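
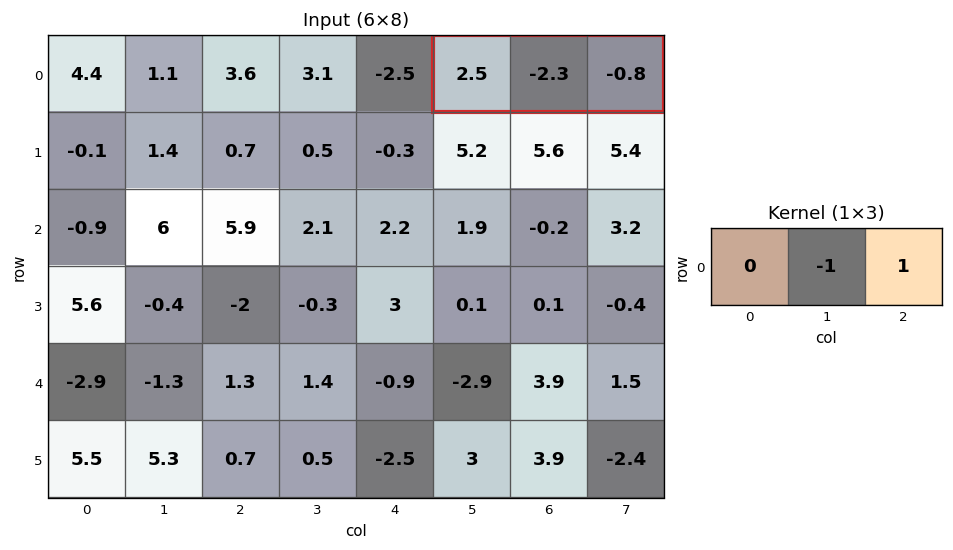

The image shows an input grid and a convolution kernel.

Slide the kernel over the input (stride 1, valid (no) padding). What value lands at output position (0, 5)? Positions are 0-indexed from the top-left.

1.5

The receptive field on the input at this output position is [2.5 -2.3 -0.8]. Elementwise product with the kernel and sum: -2.3·-1 + -0.8·1.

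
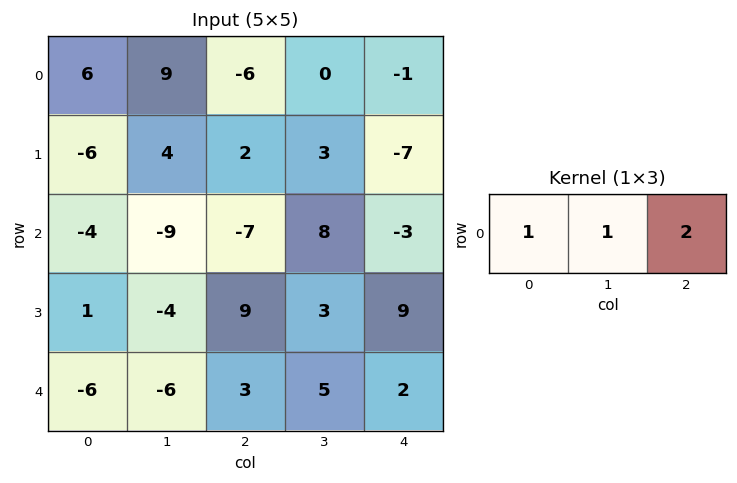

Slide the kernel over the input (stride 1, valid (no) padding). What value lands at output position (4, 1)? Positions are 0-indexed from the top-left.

7

The receptive field on the input at this output position is [-6 3 5]. Elementwise product with the kernel and sum: -6·1 + 3·1 + 5·2.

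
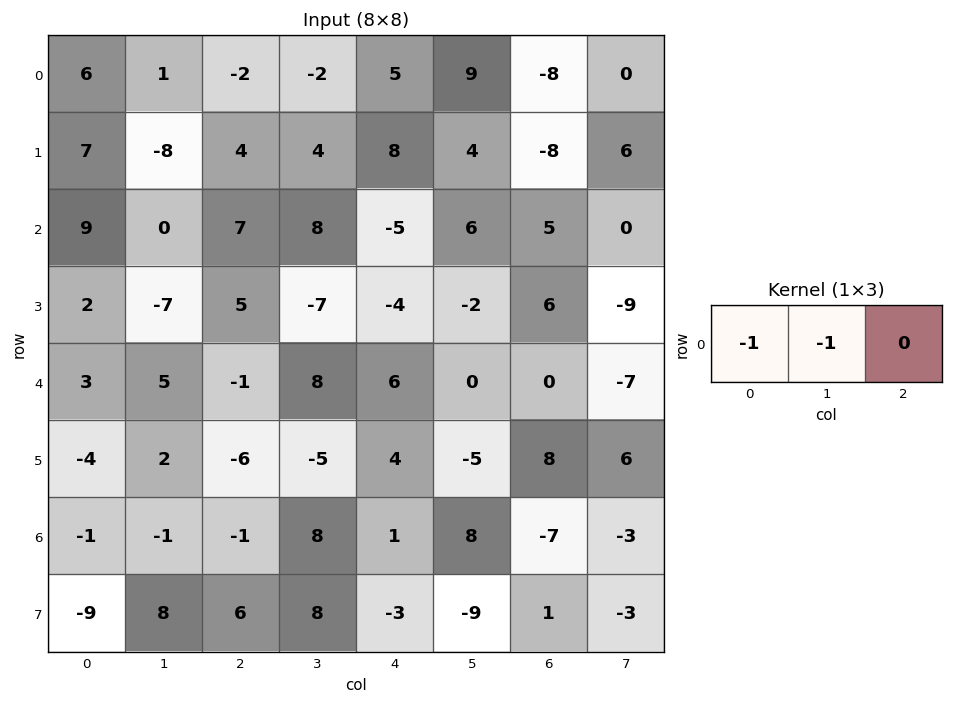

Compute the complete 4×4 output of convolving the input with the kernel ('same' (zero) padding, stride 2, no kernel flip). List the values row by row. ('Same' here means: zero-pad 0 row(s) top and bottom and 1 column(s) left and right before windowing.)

Output[0,0]: The receptive field on the zero-padded input at this output position is [0 6 1]. Elementwise product with the kernel and sum: 0·-1 + 6·-1.
Output[0,1]: The receptive field on the zero-padded input at this output position is [1 -2 -2]. Elementwise product with the kernel and sum: 1·-1 + -2·-1.

-6 1 -3 -1
-9 -7 -3 -11
-3 -4 -14 0
1 2 -9 -1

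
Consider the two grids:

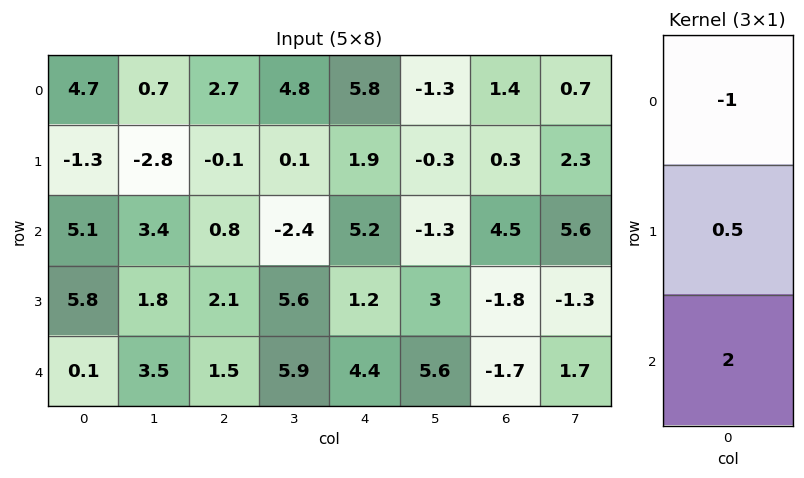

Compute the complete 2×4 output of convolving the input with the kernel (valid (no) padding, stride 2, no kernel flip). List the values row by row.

4.85 -1.15 5.55 7.75
-2 3.25 4.2 -8.8

Output[0,0]: The receptive field on the input at this output position is [4.7 / -1.3 / 5.1]. Elementwise product with the kernel and sum: 4.7·-1 + -1.3·0.5 + 5.1·2.
Output[0,1]: The receptive field on the input at this output position is [2.7 / -0.1 / 0.8]. Elementwise product with the kernel and sum: 2.7·-1 + -0.1·0.5 + 0.8·2.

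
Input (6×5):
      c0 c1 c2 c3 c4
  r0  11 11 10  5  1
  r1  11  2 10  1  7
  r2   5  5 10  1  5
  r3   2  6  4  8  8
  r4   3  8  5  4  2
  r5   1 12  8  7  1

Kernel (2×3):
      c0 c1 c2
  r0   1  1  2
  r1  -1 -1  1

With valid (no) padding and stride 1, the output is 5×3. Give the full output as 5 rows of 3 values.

39 20 13
33 0 19
26 15 17
10 17 21
16 8 -1

Output[0,0]: The receptive field on the input at this output position is [11 11 10 / 11 2 10]. Elementwise product with the kernel and sum: 11·1 + 11·1 + 10·2 + 11·-1 + 2·-1 + 10·1.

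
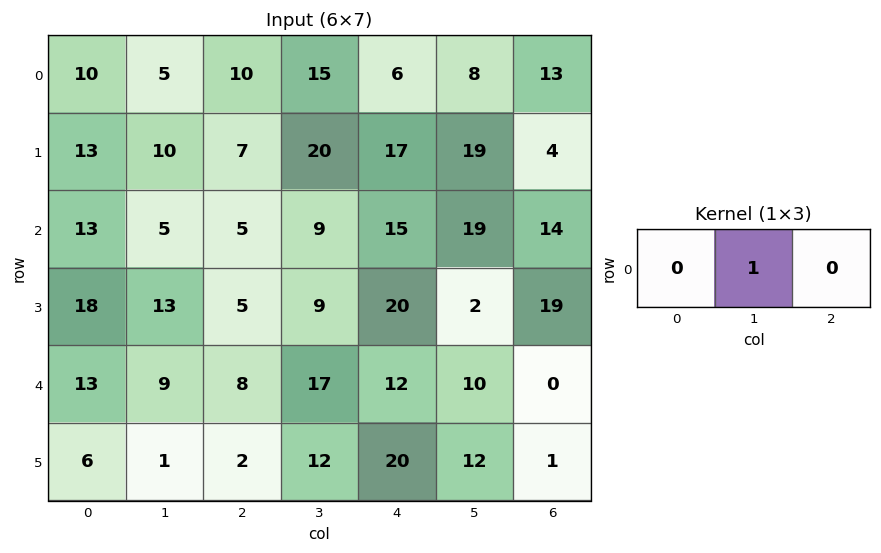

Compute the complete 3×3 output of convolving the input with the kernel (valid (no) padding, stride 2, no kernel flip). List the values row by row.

Output[0,0]: The receptive field on the input at this output position is [10 5 10]. Elementwise product with the kernel and sum: 5·1.
Output[0,1]: The receptive field on the input at this output position is [10 15 6]. Elementwise product with the kernel and sum: 15·1.

5 15 8
5 9 19
9 17 10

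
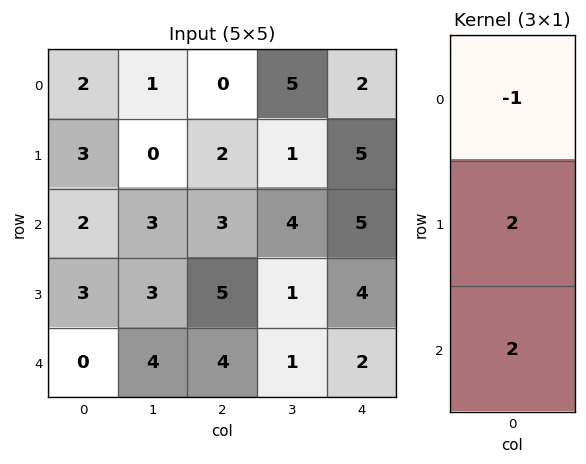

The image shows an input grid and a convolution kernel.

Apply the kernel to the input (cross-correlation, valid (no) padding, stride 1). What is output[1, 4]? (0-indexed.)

The receptive field on the input at this output position is [5 / 5 / 4]. Elementwise product with the kernel and sum: 5·-1 + 5·2 + 4·2.

13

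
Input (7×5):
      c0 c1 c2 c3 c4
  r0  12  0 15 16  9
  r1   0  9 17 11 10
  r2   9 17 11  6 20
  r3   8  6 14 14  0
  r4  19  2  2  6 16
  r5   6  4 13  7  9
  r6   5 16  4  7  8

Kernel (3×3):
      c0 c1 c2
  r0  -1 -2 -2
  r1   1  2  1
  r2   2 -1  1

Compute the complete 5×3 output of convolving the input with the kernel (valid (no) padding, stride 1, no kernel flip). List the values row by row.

Output[0,0]: The receptive field on the input at this output position is [12 0 15 / 0 9 17 / 9 17 11]. Elementwise product with the kernel and sum: 12·-1 + 0·-2 + 15·-2 + 0·1 + 9·2 + 17·1 + 9·2 + 17·-1 + 11·1.
Output[0,1]: The receptive field on the input at this output position is [0 15 16 / 9 17 11 / 17 11 6]. Elementwise product with the kernel and sum: 0·-1 + 15·-2 + 16·-2 + 9·1 + 17·2 + 11·1 + 17·2 + 11·-1 + 6·1.

5 21 20
26 -8 -2
7 5 -7
-2 -48 16
-2 54 -1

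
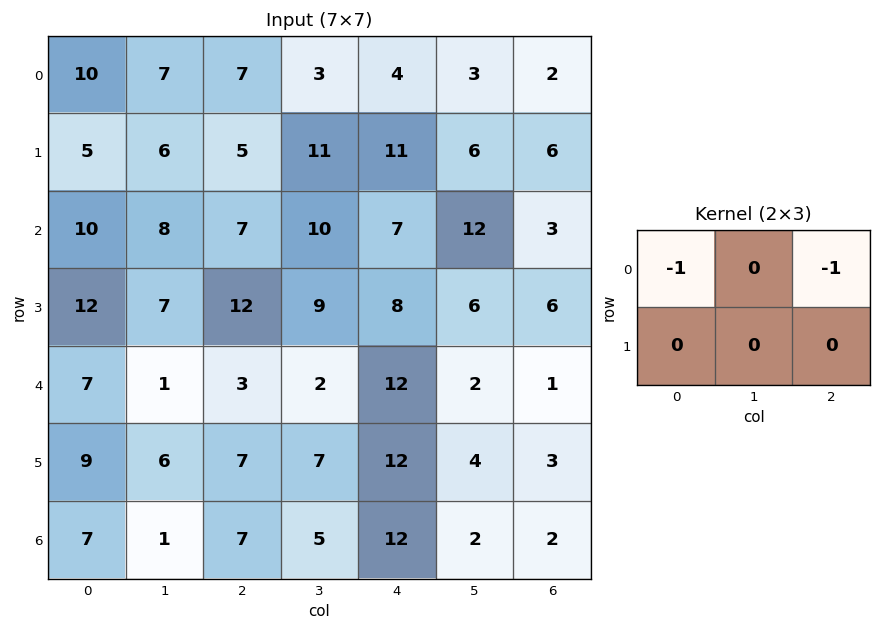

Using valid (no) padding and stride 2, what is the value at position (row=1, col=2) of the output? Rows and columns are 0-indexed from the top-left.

-10

The receptive field on the input at this output position is [7 12 3 / 8 6 6]. Elementwise product with the kernel and sum: 7·-1 + 3·-1.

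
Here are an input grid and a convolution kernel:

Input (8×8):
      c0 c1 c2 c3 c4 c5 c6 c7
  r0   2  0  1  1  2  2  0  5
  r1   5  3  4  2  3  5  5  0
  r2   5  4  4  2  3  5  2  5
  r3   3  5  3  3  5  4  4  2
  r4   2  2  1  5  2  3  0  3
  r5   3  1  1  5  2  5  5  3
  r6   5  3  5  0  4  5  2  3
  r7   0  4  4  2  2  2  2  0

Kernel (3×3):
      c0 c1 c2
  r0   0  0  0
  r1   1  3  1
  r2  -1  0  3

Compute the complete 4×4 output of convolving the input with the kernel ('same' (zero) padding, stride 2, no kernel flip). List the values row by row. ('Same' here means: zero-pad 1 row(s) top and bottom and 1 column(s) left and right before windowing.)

15 7 22 2
34 22 25 18
11 24 24 10
30 20 21 12

Output[0,0]: The receptive field on the zero-padded input at this output position is [0 0 0 / 0 2 0 / 0 5 3]. Elementwise product with the kernel and sum: 0·1 + 2·3 + 0·1 + 0·-1 + 3·3.
Output[0,1]: The receptive field on the zero-padded input at this output position is [0 0 0 / 0 1 1 / 3 4 2]. Elementwise product with the kernel and sum: 0·1 + 1·3 + 1·1 + 3·-1 + 2·3.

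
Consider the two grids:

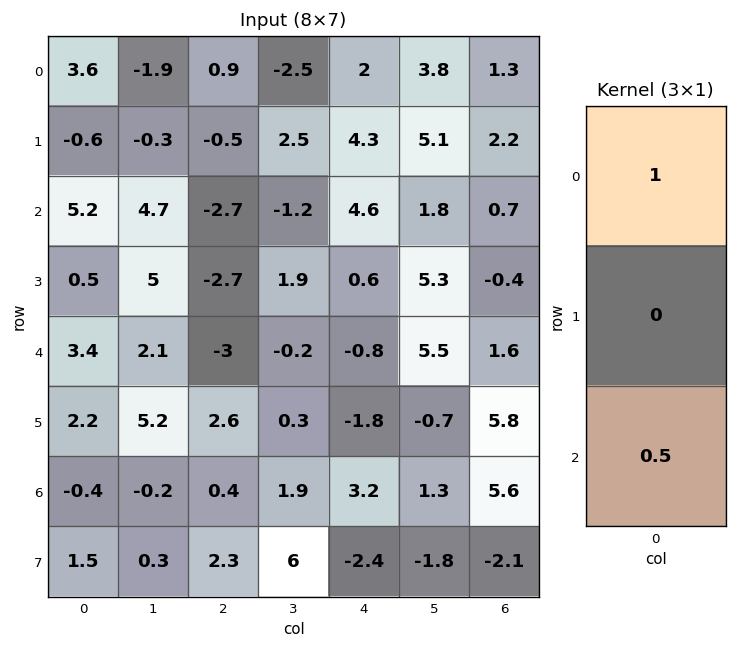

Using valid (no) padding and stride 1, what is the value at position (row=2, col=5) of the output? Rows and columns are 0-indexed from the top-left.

4.55

The receptive field on the input at this output position is [1.8 / 5.3 / 5.5]. Elementwise product with the kernel and sum: 1.8·1 + 5.5·0.5.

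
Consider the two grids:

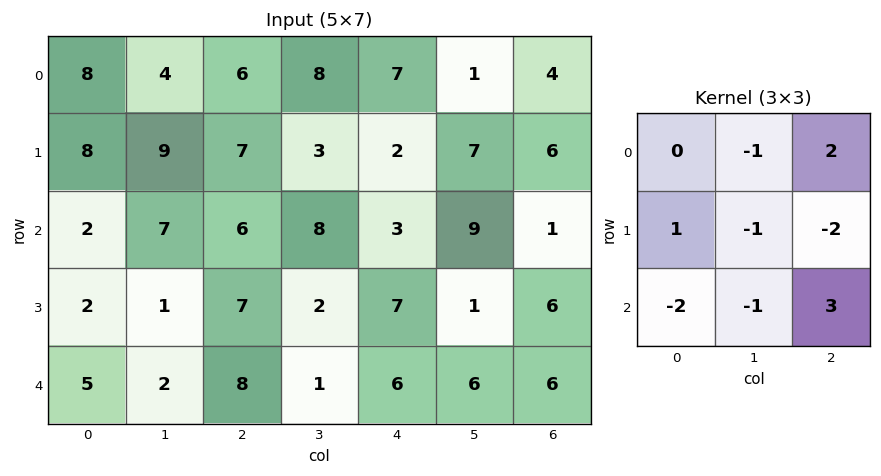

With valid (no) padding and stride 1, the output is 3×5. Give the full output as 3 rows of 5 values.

Output[0,0]: The receptive field on the input at this output position is [8 4 6 / 8 9 7 / 2 7 6]. Elementwise product with the kernel and sum: 4·-1 + 6·2 + 8·1 + 9·-1 + 7·-2 + 2·-2 + 7·-1 + 6·3.

0 10 -5 -10 -22
4 -19 -2 -9 0
4 -9 -10 18 -13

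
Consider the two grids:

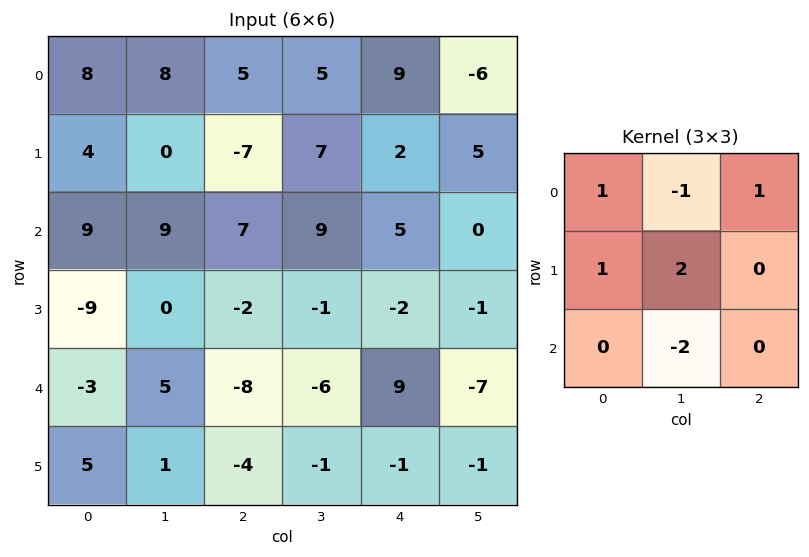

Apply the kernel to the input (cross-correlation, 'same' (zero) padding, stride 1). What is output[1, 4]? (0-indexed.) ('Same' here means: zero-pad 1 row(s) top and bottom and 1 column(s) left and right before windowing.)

-9

The receptive field on the zero-padded input at this output position is [5 9 -6 / 7 2 5 / 9 5 0]. Elementwise product with the kernel and sum: 5·1 + 9·-1 + -6·1 + 7·1 + 2·2 + 5·-2.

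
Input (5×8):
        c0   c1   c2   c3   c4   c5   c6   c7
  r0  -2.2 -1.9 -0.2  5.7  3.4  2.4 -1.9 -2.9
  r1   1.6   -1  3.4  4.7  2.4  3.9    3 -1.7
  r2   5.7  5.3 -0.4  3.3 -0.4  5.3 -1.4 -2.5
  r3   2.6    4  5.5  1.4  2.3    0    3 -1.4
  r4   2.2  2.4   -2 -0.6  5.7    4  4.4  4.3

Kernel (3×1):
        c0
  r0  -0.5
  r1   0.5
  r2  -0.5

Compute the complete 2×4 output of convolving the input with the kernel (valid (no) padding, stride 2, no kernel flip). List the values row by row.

-0.95 2 -0.3 3.15
-2.65 3.95 -1.5 0

Output[0,0]: The receptive field on the input at this output position is [-2.2 / 1.6 / 5.7]. Elementwise product with the kernel and sum: -2.2·-0.5 + 1.6·0.5 + 5.7·-0.5.
Output[0,1]: The receptive field on the input at this output position is [-0.2 / 3.4 / -0.4]. Elementwise product with the kernel and sum: -0.2·-0.5 + 3.4·0.5 + -0.4·-0.5.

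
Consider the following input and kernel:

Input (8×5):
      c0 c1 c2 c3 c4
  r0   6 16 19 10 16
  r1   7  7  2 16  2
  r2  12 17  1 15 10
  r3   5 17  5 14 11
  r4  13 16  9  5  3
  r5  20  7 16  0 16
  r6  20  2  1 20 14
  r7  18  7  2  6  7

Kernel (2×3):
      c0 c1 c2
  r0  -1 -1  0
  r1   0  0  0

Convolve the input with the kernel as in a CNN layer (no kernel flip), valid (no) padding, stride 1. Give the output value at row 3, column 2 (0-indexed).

-19

The receptive field on the input at this output position is [5 14 11 / 9 5 3]. Elementwise product with the kernel and sum: 5·-1 + 14·-1.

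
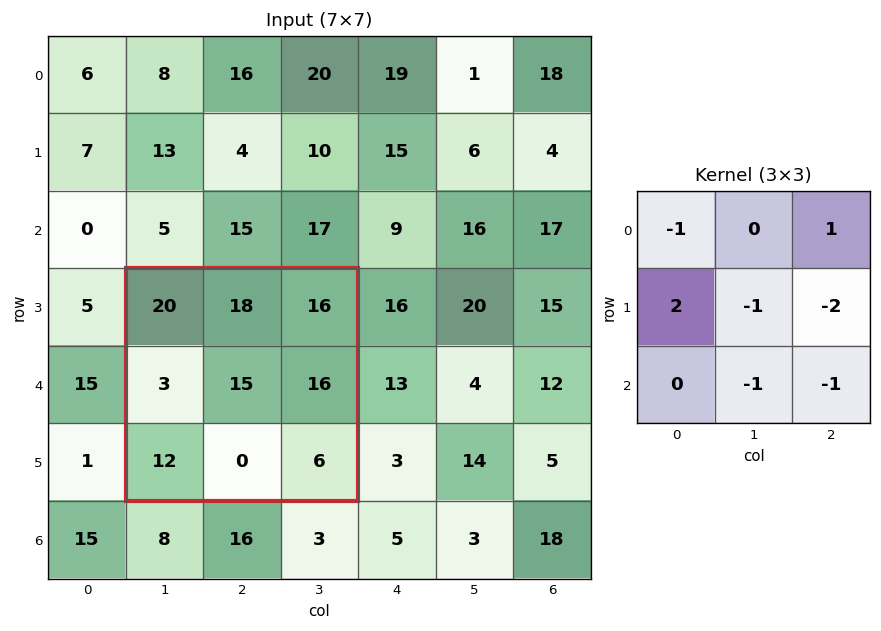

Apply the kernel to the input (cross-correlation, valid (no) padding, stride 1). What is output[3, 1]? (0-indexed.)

-51

The receptive field on the input at this output position is [20 18 16 / 3 15 16 / 12 0 6]. Elementwise product with the kernel and sum: 20·-1 + 16·1 + 3·2 + 15·-1 + 16·-2 + 0·-1 + 6·-1.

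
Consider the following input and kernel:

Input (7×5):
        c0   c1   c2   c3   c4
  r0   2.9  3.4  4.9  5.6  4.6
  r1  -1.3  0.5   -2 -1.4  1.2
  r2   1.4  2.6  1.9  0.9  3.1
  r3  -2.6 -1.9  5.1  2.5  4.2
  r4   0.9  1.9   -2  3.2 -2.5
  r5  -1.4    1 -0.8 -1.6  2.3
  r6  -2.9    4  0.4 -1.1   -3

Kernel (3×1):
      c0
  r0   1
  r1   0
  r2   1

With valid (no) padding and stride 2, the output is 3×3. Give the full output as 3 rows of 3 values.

4.3 6.8 7.7
2.3 -0.1 0.6
-2 -1.6 -5.5

Output[0,0]: The receptive field on the input at this output position is [2.9 / -1.3 / 1.4]. Elementwise product with the kernel and sum: 2.9·1 + 1.4·1.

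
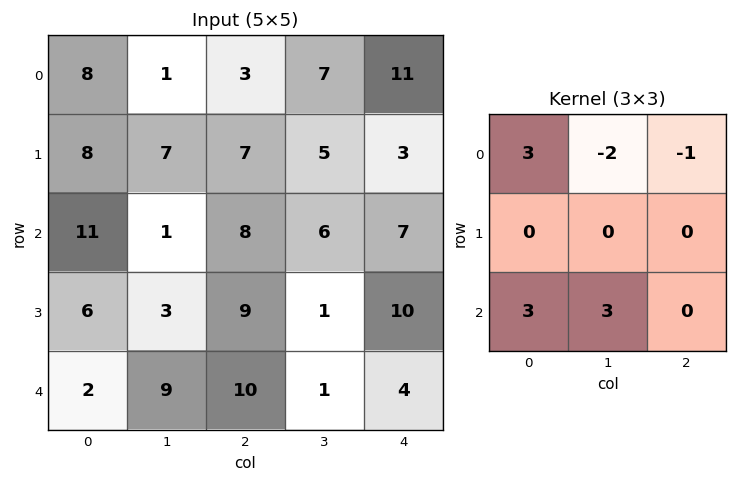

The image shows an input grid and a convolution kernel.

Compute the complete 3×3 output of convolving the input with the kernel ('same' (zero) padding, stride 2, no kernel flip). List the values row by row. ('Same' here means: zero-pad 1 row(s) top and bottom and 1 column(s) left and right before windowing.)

24 42 24
-5 38 42
-15 -10 -17

Output[0,0]: The receptive field on the zero-padded input at this output position is [0 0 0 / 0 8 1 / 0 8 7]. Elementwise product with the kernel and sum: 0·3 + 0·-2 + 0·-1 + 0·3 + 8·3.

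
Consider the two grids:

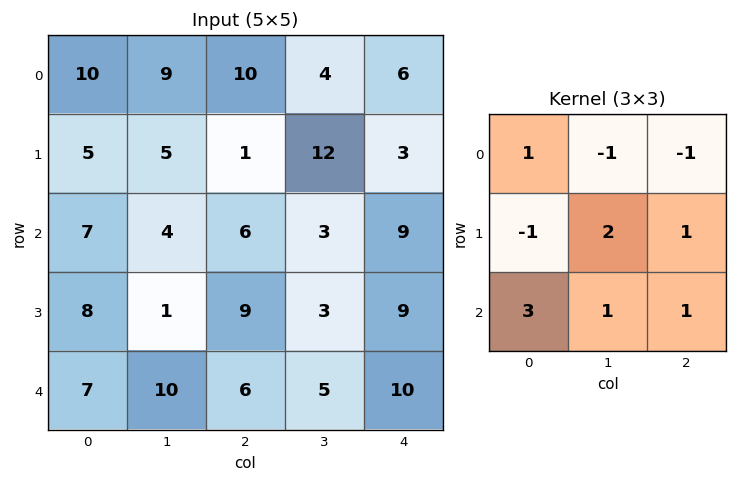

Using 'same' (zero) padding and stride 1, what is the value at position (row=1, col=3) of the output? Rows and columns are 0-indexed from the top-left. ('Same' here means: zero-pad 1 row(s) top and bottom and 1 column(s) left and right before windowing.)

The receptive field on the zero-padded input at this output position is [10 4 6 / 1 12 3 / 6 3 9]. Elementwise product with the kernel and sum: 10·1 + 4·-1 + 6·-1 + 1·-1 + 12·2 + 3·1 + 6·3 + 3·1 + 9·1.

56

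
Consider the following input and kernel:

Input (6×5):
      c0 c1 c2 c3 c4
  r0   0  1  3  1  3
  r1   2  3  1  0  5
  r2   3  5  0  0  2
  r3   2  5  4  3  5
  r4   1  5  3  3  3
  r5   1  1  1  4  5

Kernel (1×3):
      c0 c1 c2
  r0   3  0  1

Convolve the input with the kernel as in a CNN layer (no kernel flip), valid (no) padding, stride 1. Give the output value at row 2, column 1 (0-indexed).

The receptive field on the input at this output position is [5 0 0]. Elementwise product with the kernel and sum: 5·3 + 0·1.

15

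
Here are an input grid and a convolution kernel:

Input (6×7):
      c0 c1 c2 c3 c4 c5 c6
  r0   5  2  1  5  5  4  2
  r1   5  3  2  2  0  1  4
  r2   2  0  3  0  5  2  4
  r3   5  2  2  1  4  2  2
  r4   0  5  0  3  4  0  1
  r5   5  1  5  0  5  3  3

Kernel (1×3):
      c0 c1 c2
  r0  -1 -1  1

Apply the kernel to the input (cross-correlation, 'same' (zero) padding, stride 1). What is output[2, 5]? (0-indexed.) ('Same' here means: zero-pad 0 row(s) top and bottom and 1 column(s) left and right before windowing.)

-3

The receptive field on the zero-padded input at this output position is [5 2 4]. Elementwise product with the kernel and sum: 5·-1 + 2·-1 + 4·1.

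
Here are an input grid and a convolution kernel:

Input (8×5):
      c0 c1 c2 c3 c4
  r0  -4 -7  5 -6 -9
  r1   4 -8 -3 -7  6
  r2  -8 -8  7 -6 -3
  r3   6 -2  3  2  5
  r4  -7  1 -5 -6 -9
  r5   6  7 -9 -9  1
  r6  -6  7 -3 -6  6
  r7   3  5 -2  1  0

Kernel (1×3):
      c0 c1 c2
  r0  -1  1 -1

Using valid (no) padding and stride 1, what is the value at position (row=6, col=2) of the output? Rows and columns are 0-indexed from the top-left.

The receptive field on the input at this output position is [-3 -6 6]. Elementwise product with the kernel and sum: -3·-1 + -6·1 + 6·-1.

-9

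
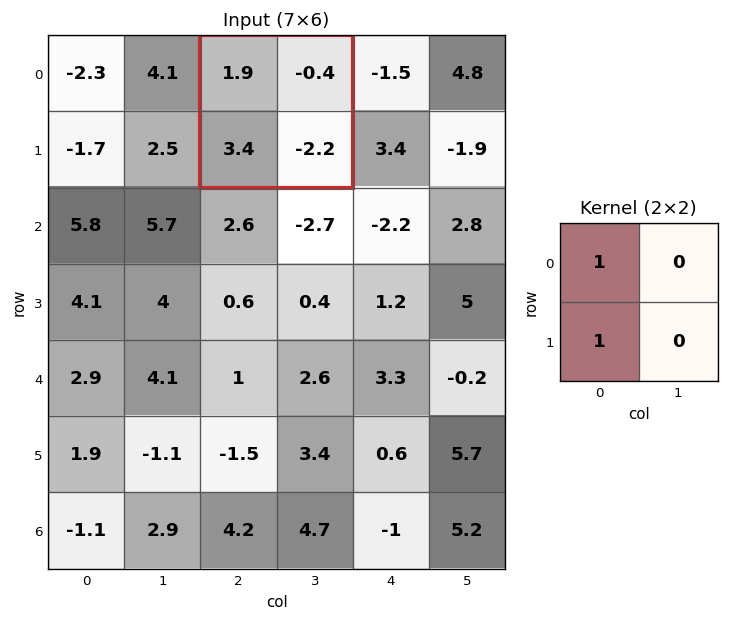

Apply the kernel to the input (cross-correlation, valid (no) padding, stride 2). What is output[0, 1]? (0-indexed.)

The receptive field on the input at this output position is [1.9 -0.4 / 3.4 -2.2]. Elementwise product with the kernel and sum: 1.9·1 + 3.4·1.

5.3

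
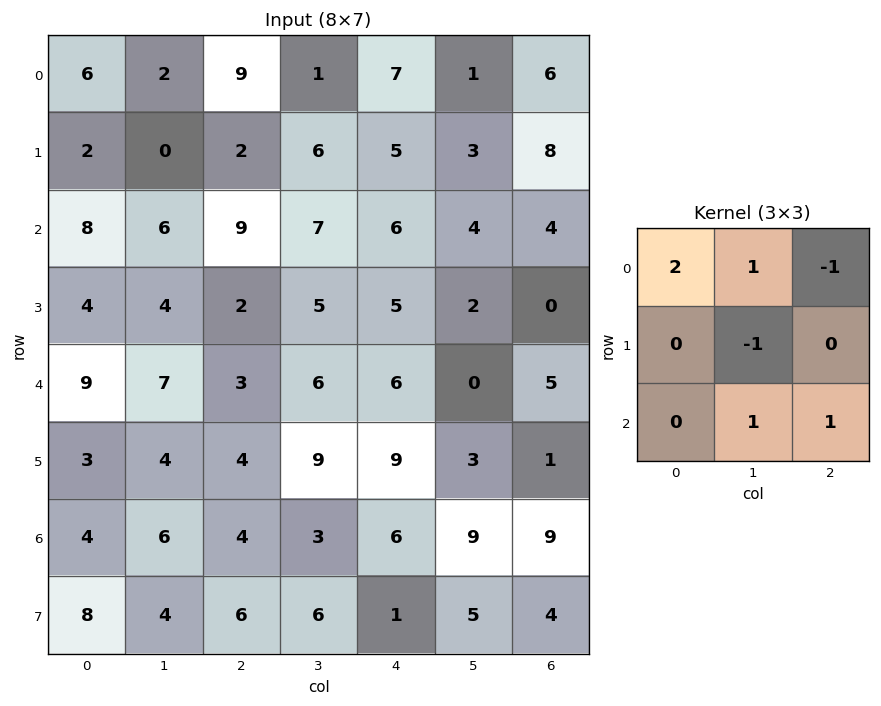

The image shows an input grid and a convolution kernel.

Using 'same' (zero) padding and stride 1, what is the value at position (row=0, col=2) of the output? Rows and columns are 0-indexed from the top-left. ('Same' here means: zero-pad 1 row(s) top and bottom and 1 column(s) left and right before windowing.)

The receptive field on the zero-padded input at this output position is [0 0 0 / 2 9 1 / 0 2 6]. Elementwise product with the kernel and sum: 0·2 + 0·1 + 0·-1 + 9·-1 + 2·1 + 6·1.

-1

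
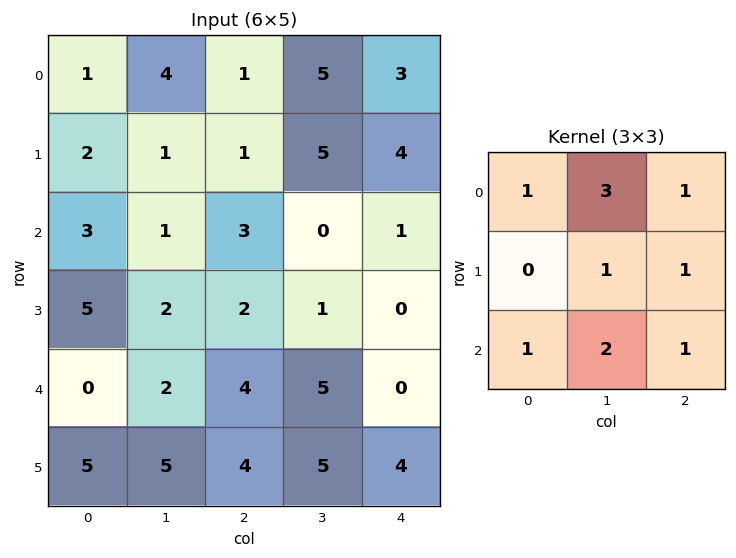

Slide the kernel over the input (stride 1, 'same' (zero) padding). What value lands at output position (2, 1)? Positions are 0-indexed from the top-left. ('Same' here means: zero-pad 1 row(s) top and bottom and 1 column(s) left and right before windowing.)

21

The receptive field on the zero-padded input at this output position is [2 1 1 / 3 1 3 / 5 2 2]. Elementwise product with the kernel and sum: 2·1 + 1·3 + 1·1 + 1·1 + 3·1 + 5·1 + 2·2 + 2·1.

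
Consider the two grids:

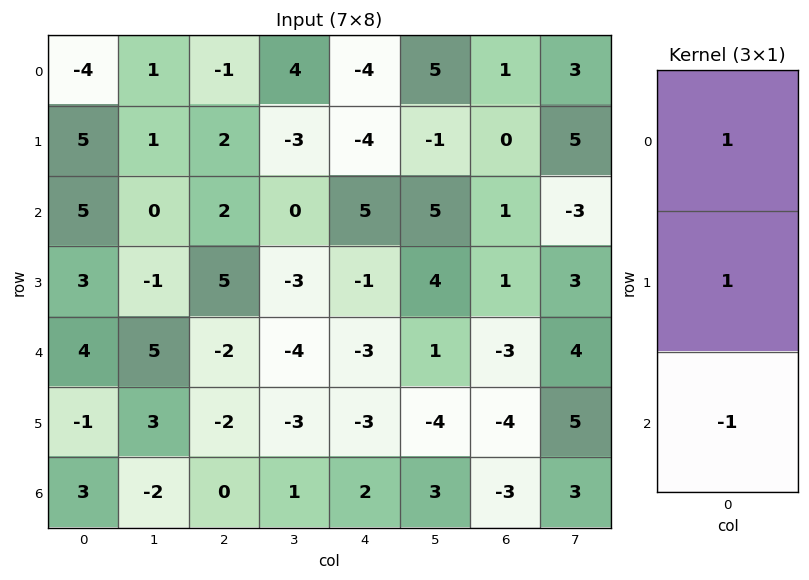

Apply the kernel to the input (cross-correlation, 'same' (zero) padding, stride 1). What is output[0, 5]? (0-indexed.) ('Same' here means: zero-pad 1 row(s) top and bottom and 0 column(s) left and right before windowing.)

6

The receptive field on the zero-padded input at this output position is [0 / 5 / -1]. Elementwise product with the kernel and sum: 0·1 + 5·1 + -1·-1.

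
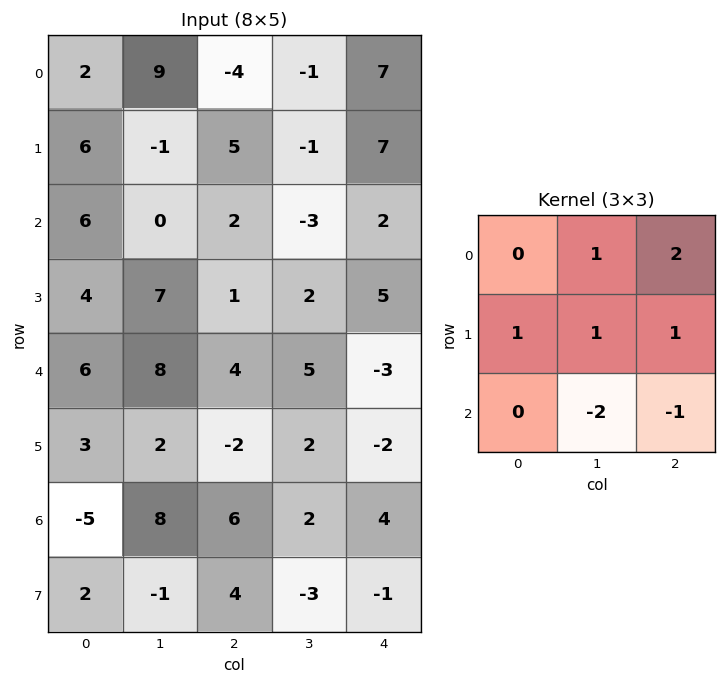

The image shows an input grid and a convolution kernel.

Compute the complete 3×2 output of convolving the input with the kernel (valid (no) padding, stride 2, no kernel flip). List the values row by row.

Output[0,0]: The receptive field on the input at this output position is [2 9 -4 / 6 -1 5 / 6 0 2]. Elementwise product with the kernel and sum: 9·1 + -4·2 + 6·1 + -1·1 + 5·1 + 0·-2 + 2·-1.
Output[0,1]: The receptive field on the input at this output position is [-4 -1 7 / 5 -1 7 / 2 -3 2]. Elementwise product with the kernel and sum: -1·1 + 7·2 + 5·1 + -1·1 + 7·1 + -3·-2 + 2·-1.

9 28
-4 2
-3 -11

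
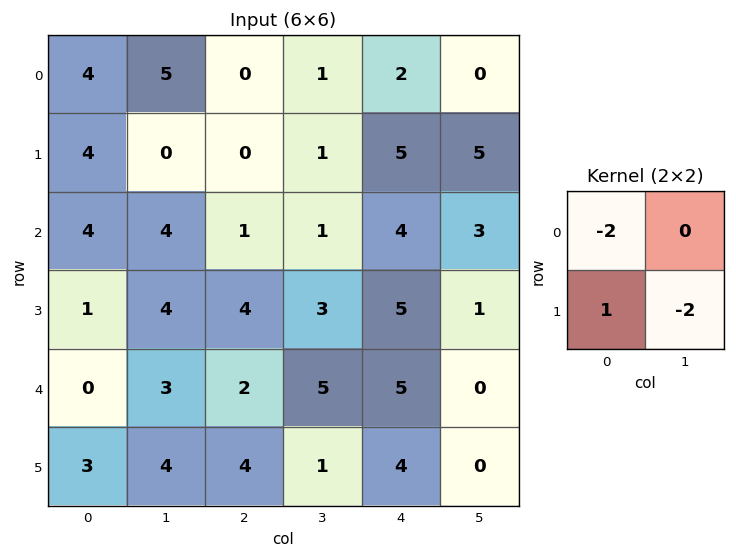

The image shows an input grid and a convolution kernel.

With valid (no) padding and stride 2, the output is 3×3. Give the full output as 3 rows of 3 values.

Output[0,0]: The receptive field on the input at this output position is [4 5 / 4 0]. Elementwise product with the kernel and sum: 4·-2 + 4·1 + 0·-2.
Output[0,1]: The receptive field on the input at this output position is [0 1 / 0 1]. Elementwise product with the kernel and sum: 0·-2 + 0·1 + 1·-2.

-4 -2 -9
-15 -4 -5
-5 -2 -6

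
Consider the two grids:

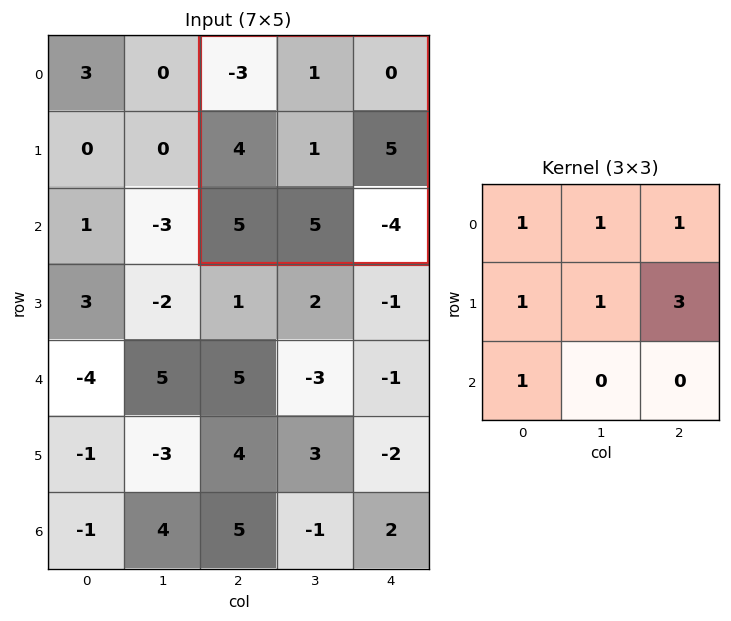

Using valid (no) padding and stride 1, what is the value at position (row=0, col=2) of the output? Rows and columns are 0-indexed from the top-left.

23

The receptive field on the input at this output position is [-3 1 0 / 4 1 5 / 5 5 -4]. Elementwise product with the kernel and sum: -3·1 + 1·1 + 0·1 + 4·1 + 1·1 + 5·3 + 5·1.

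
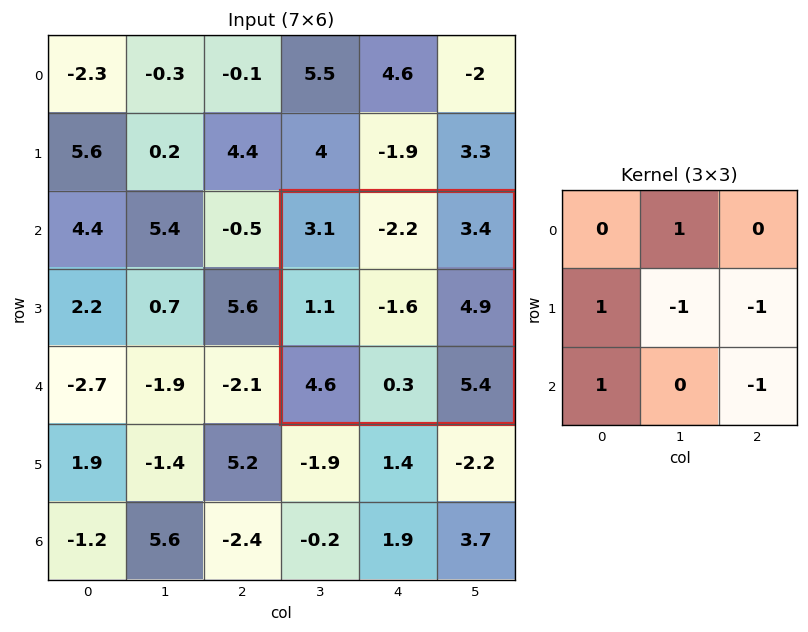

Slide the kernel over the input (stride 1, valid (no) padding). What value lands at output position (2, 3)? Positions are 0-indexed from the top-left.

-5.2

The receptive field on the input at this output position is [3.1 -2.2 3.4 / 1.1 -1.6 4.9 / 4.6 0.3 5.4]. Elementwise product with the kernel and sum: -2.2·1 + 1.1·1 + -1.6·-1 + 4.9·-1 + 4.6·1 + 5.4·-1.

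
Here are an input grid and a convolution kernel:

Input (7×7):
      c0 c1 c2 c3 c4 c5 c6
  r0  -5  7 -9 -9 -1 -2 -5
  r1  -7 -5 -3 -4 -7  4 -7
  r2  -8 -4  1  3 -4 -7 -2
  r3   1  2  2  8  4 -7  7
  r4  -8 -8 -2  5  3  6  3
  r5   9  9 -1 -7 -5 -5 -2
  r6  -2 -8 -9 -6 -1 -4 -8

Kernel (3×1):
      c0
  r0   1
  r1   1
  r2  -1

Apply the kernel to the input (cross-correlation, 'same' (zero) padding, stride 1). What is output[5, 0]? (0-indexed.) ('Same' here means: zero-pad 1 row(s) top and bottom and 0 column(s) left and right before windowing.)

The receptive field on the zero-padded input at this output position is [-8 / 9 / -2]. Elementwise product with the kernel and sum: -8·1 + 9·1 + -2·-1.

3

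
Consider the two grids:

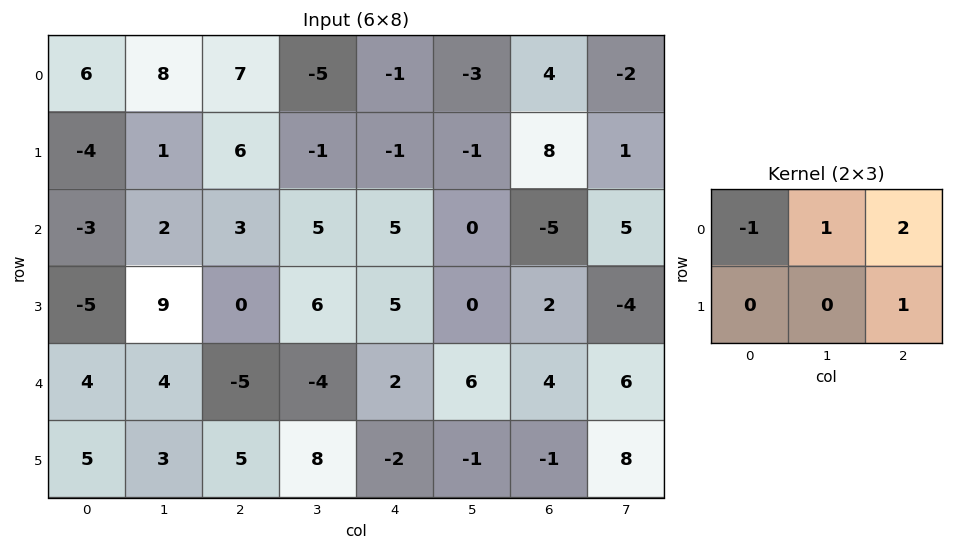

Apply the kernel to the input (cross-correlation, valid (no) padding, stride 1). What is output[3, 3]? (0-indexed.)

5

The receptive field on the input at this output position is [6 5 0 / -4 2 6]. Elementwise product with the kernel and sum: 6·-1 + 5·1 + 0·2 + 6·1.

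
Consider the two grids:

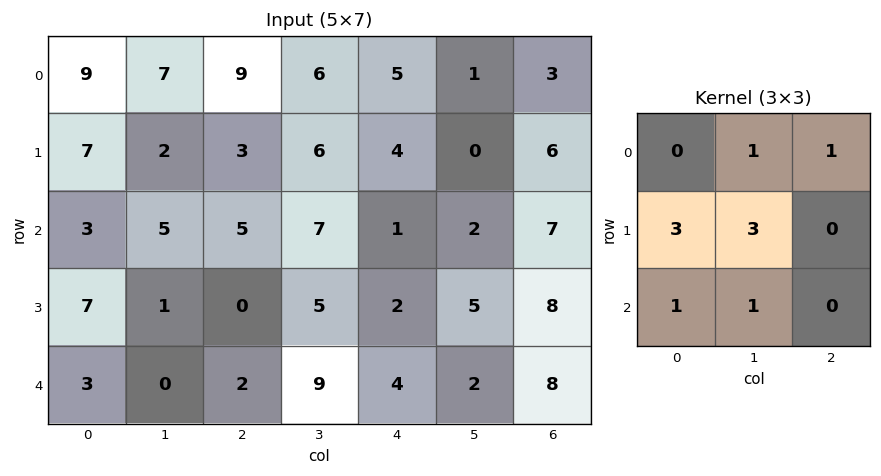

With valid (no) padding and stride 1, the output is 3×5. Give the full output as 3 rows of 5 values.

Output[0,0]: The receptive field on the input at this output position is [9 7 9 / 7 2 3 / 3 5 5]. Elementwise product with the kernel and sum: 7·1 + 9·1 + 7·3 + 2·3 + 3·1 + 5·1.
Output[0,1]: The receptive field on the input at this output position is [7 9 6 / 2 3 6 / 5 5 7]. Elementwise product with the kernel and sum: 9·1 + 6·1 + 2·3 + 3·3 + 5·1 + 5·1.

51 40 50 44 19
37 40 51 35 22
37 17 34 37 36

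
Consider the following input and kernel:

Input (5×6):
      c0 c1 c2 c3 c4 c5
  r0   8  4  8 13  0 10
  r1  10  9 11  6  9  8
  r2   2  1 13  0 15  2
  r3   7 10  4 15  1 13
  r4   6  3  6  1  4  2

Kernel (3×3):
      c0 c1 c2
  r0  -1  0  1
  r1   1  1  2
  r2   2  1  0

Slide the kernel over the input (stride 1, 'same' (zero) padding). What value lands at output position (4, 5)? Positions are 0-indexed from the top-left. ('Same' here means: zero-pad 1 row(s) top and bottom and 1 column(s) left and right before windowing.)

The receptive field on the zero-padded input at this output position is [1 13 0 / 4 2 0 / 0 0 0]. Elementwise product with the kernel and sum: 1·-1 + 0·1 + 4·1 + 2·1 + 0·2 + 0·2 + 0·1.

5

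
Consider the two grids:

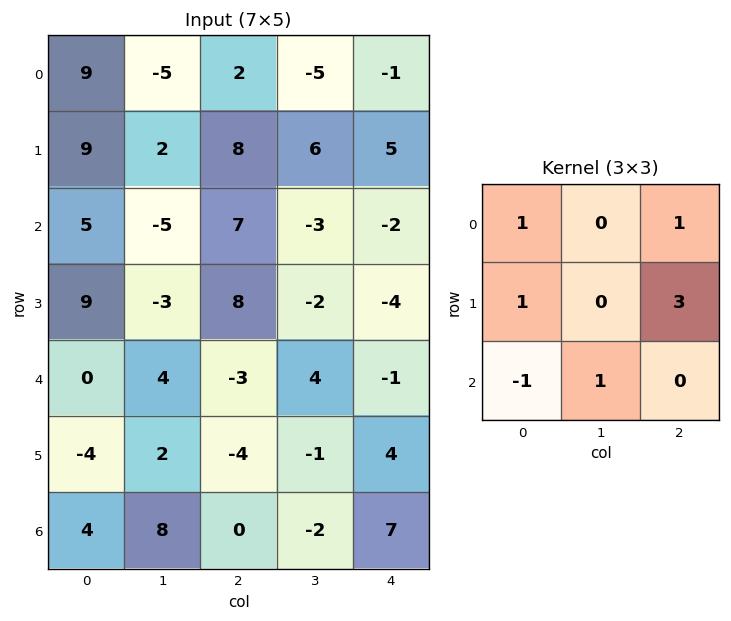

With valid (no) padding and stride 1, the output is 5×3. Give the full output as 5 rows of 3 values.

Output[0,0]: The receptive field on the input at this output position is [9 -5 2 / 9 2 8 / 5 -5 7]. Elementwise product with the kernel and sum: 9·1 + 2·1 + 9·1 + 8·3 + 5·-1 + -5·1.
Output[0,1]: The receptive field on the input at this output position is [-5 2 -5 / 2 8 6 / -5 7 -3]. Elementwise product with the kernel and sum: -5·1 + -5·1 + 2·1 + 6·3 + -5·-1 + 7·1.

34 22 14
31 5 4
49 -24 8
14 5 1
-15 -1 2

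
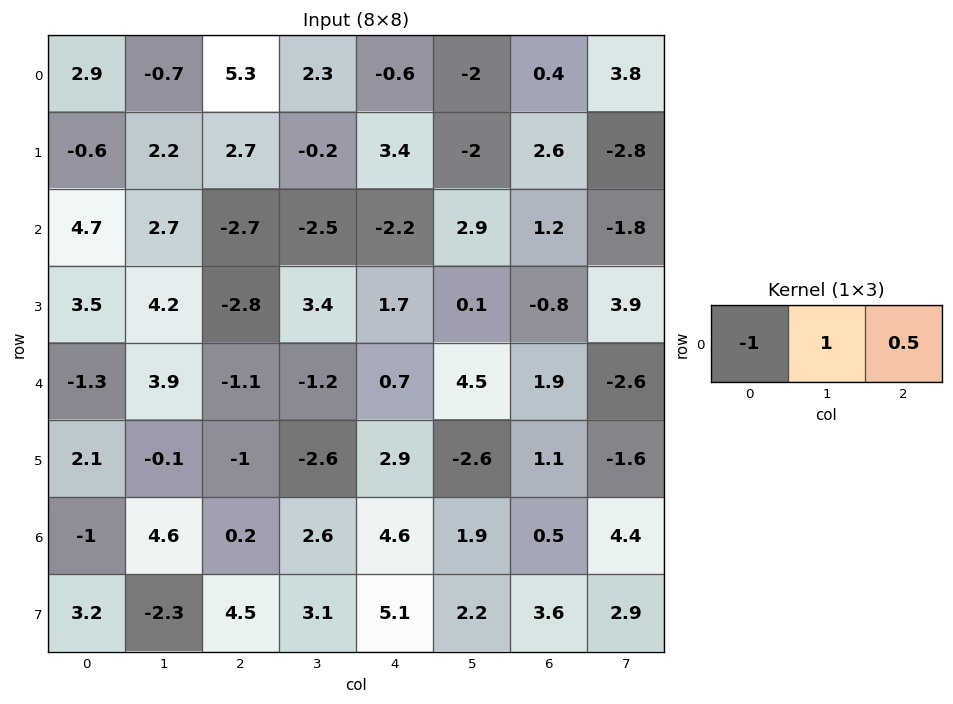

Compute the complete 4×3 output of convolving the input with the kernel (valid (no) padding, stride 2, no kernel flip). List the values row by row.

Output[0,0]: The receptive field on the input at this output position is [2.9 -0.7 5.3]. Elementwise product with the kernel and sum: 2.9·-1 + -0.7·1 + 5.3·0.5.
Output[0,1]: The receptive field on the input at this output position is [5.3 2.3 -0.6]. Elementwise product with the kernel and sum: 5.3·-1 + 2.3·1 + -0.6·0.5.

-0.95 -3.3 -1.2
-3.35 -0.9 5.7
4.65 0.25 4.75
5.7 4.7 -2.45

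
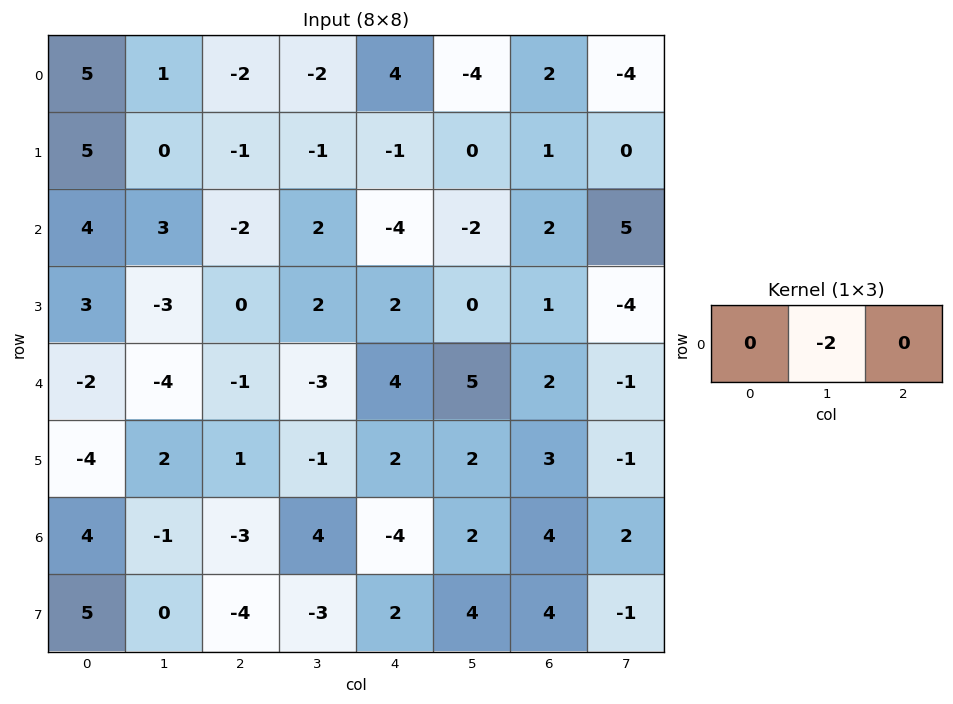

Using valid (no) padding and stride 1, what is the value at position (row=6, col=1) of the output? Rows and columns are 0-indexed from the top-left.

6

The receptive field on the input at this output position is [-1 -3 4]. Elementwise product with the kernel and sum: -3·-2.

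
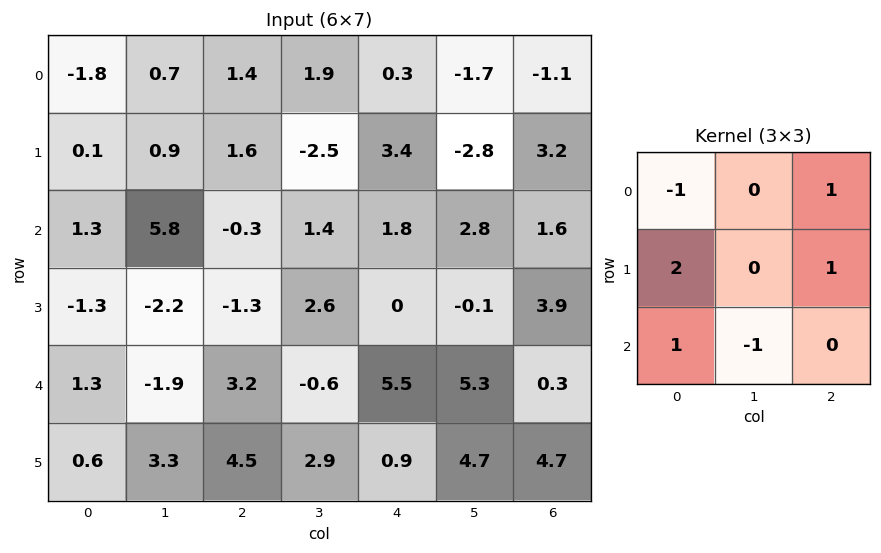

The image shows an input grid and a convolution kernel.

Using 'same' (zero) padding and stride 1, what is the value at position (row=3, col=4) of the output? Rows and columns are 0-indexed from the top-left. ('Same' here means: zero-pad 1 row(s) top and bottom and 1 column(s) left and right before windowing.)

The receptive field on the zero-padded input at this output position is [1.4 1.8 2.8 / 2.6 0 -0.1 / -0.6 5.5 5.3]. Elementwise product with the kernel and sum: 1.4·-1 + 2.8·1 + 2.6·2 + -0.1·1 + -0.6·1 + 5.5·-1.

0.4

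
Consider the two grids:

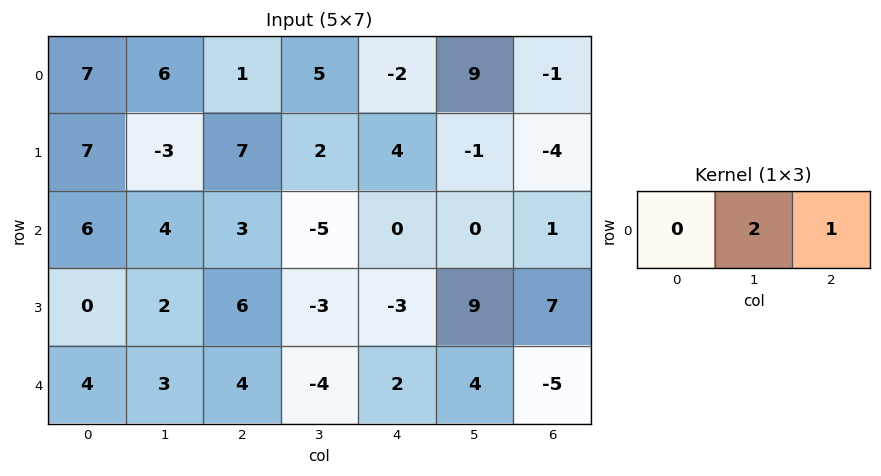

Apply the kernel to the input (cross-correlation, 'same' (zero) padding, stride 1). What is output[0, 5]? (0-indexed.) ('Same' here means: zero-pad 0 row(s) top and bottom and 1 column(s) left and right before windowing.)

The receptive field on the zero-padded input at this output position is [-2 9 -1]. Elementwise product with the kernel and sum: 9·2 + -1·1.

17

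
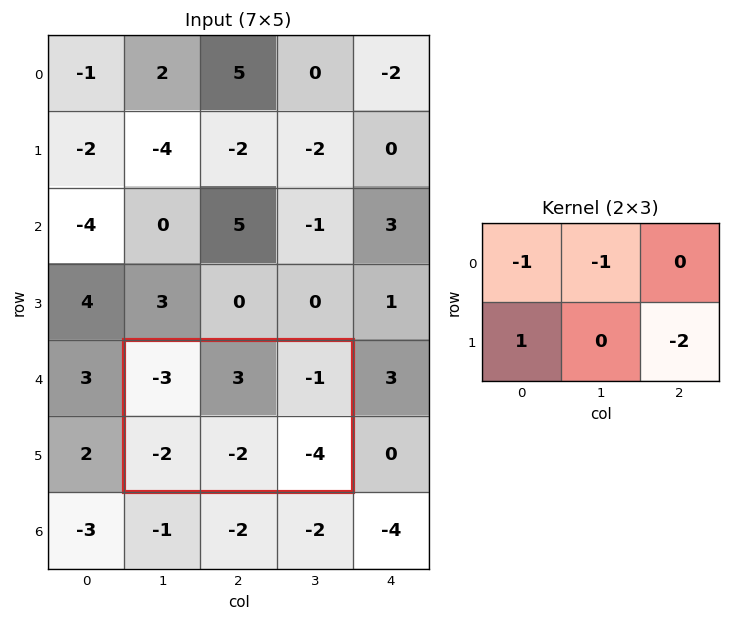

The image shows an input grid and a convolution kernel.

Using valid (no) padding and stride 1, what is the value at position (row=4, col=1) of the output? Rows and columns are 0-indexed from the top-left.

The receptive field on the input at this output position is [-3 3 -1 / -2 -2 -4]. Elementwise product with the kernel and sum: -3·-1 + 3·-1 + -2·1 + -4·-2.

6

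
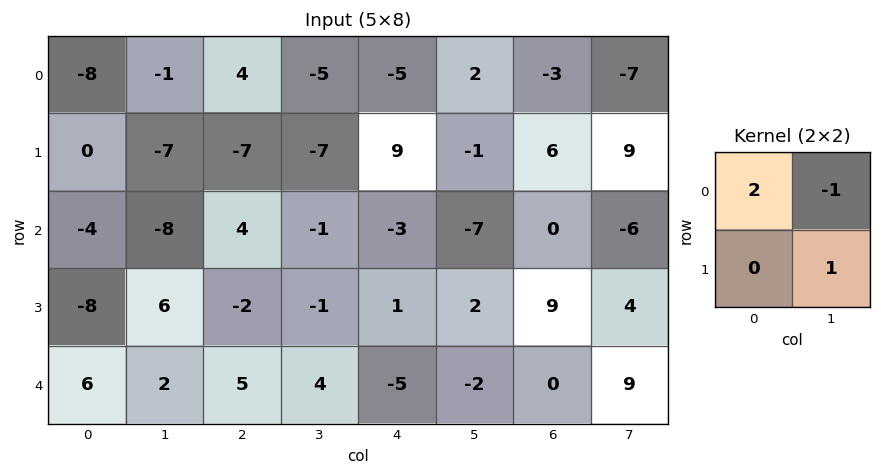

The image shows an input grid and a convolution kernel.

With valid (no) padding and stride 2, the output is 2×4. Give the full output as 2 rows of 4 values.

-22 6 -13 10
6 8 3 10

Output[0,0]: The receptive field on the input at this output position is [-8 -1 / 0 -7]. Elementwise product with the kernel and sum: -8·2 + -1·-1 + -7·1.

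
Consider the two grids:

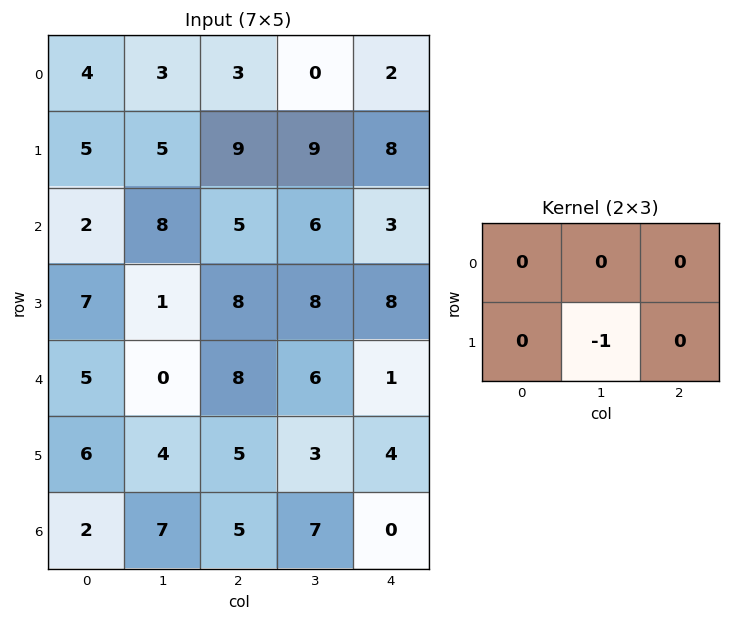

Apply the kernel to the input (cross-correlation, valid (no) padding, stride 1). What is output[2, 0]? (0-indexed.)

-1

The receptive field on the input at this output position is [2 8 5 / 7 1 8]. Elementwise product with the kernel and sum: 1·-1.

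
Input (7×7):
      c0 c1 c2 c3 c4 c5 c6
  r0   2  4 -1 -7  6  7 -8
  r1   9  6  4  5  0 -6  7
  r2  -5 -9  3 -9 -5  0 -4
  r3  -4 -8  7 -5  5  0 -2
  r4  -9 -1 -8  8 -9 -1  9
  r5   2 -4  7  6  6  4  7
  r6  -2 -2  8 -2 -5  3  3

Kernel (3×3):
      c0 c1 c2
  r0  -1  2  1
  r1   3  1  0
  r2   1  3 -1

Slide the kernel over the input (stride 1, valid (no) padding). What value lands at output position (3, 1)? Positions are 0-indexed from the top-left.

17

The receptive field on the input at this output position is [-8 7 -5 / -1 -8 8 / -4 7 6]. Elementwise product with the kernel and sum: -8·-1 + 7·2 + -5·1 + -1·3 + -8·1 + -4·1 + 7·3 + 6·-1.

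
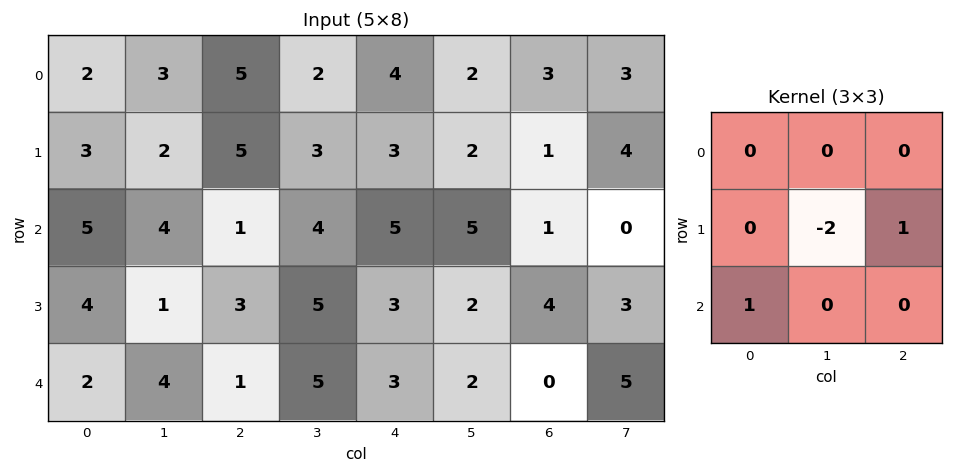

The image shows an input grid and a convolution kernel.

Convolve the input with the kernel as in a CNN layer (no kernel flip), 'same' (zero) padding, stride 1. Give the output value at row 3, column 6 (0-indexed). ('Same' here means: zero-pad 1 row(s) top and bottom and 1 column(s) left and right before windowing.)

The receptive field on the zero-padded input at this output position is [5 1 0 / 2 4 3 / 2 0 5]. Elementwise product with the kernel and sum: 4·-2 + 3·1 + 2·1.

-3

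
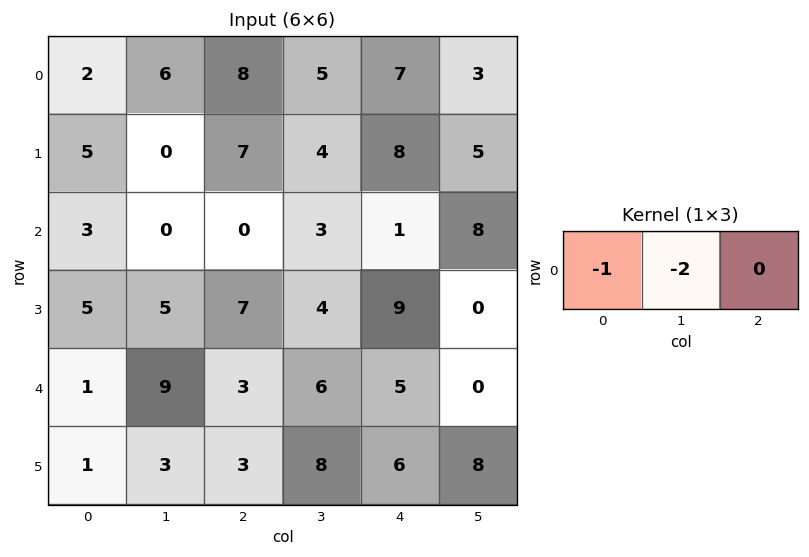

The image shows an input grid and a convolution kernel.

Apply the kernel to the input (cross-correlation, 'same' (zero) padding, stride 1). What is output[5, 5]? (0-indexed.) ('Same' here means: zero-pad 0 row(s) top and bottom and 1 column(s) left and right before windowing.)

-22

The receptive field on the zero-padded input at this output position is [6 8 0]. Elementwise product with the kernel and sum: 6·-1 + 8·-2.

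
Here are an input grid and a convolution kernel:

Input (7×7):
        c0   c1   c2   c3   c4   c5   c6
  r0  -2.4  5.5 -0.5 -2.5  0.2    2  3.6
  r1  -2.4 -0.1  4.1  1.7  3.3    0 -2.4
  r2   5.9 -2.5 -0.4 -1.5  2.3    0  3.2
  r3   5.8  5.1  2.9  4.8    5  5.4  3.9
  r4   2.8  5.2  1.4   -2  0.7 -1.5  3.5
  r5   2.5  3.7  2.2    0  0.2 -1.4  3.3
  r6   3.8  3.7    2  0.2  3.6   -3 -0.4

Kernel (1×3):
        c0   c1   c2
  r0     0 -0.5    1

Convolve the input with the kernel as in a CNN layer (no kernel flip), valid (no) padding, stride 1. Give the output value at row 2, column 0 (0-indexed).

0.85

The receptive field on the input at this output position is [5.9 -2.5 -0.4]. Elementwise product with the kernel and sum: -2.5·-0.5 + -0.4·1.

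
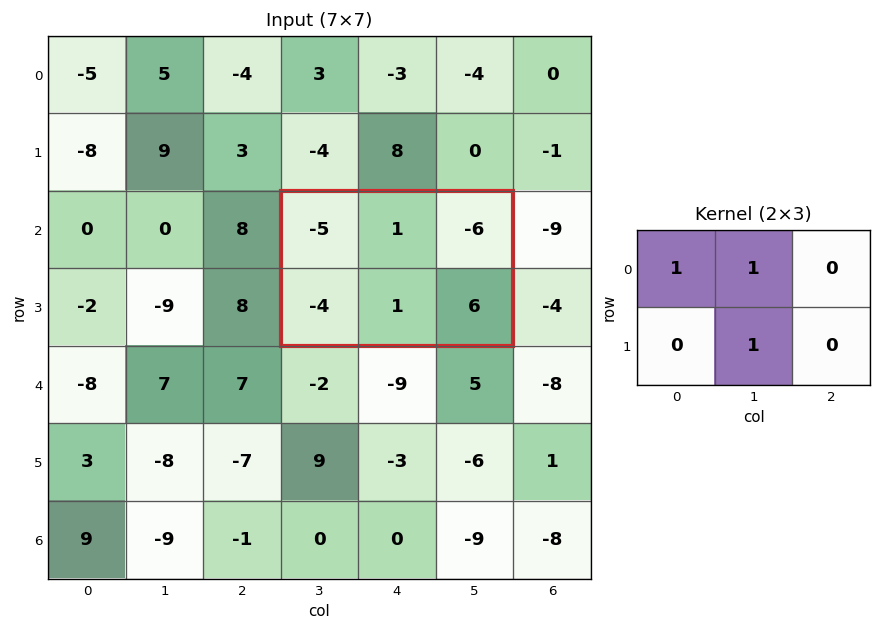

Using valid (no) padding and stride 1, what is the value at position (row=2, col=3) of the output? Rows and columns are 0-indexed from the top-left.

-3

The receptive field on the input at this output position is [-5 1 -6 / -4 1 6]. Elementwise product with the kernel and sum: -5·1 + 1·1 + 1·1.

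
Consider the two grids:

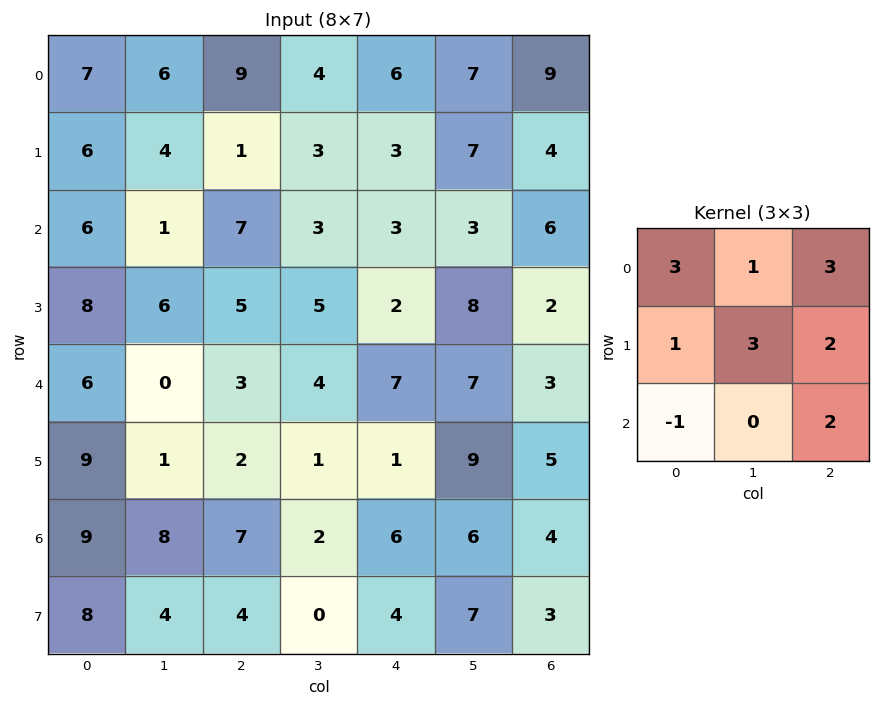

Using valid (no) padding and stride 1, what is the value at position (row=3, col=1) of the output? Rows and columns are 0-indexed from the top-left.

The receptive field on the input at this output position is [6 5 5 / 0 3 4 / 1 2 1]. Elementwise product with the kernel and sum: 6·3 + 5·1 + 5·3 + 0·1 + 3·3 + 4·2 + 1·-1 + 1·2.

56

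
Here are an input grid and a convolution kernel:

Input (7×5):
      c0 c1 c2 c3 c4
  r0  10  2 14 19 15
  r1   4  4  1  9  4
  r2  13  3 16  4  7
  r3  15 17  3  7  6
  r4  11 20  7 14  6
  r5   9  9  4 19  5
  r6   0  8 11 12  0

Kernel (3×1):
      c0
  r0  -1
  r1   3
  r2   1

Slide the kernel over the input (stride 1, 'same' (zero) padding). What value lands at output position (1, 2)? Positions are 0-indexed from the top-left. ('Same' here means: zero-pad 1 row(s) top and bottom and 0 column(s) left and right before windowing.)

The receptive field on the zero-padded input at this output position is [14 / 1 / 16]. Elementwise product with the kernel and sum: 14·-1 + 1·3 + 16·1.

5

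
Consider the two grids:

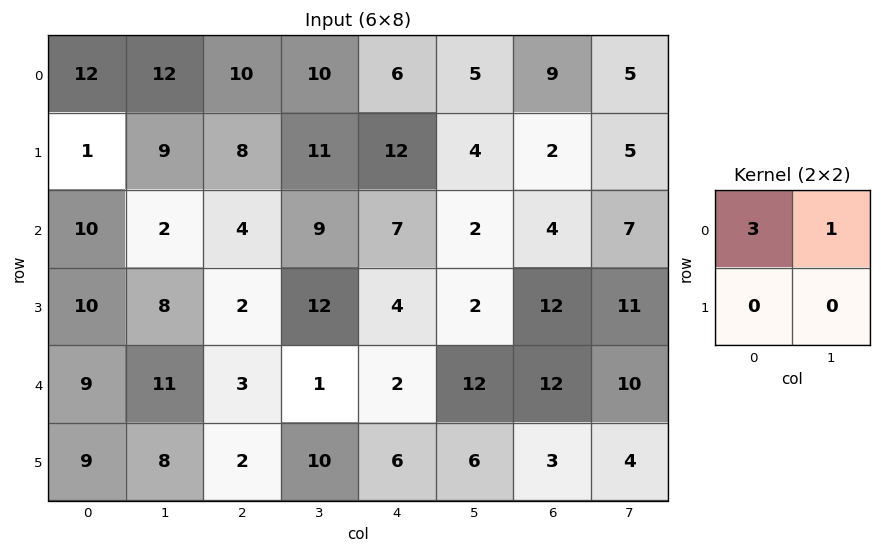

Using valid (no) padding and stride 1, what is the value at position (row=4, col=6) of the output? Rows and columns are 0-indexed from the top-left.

The receptive field on the input at this output position is [12 10 / 3 4]. Elementwise product with the kernel and sum: 12·3 + 10·1.

46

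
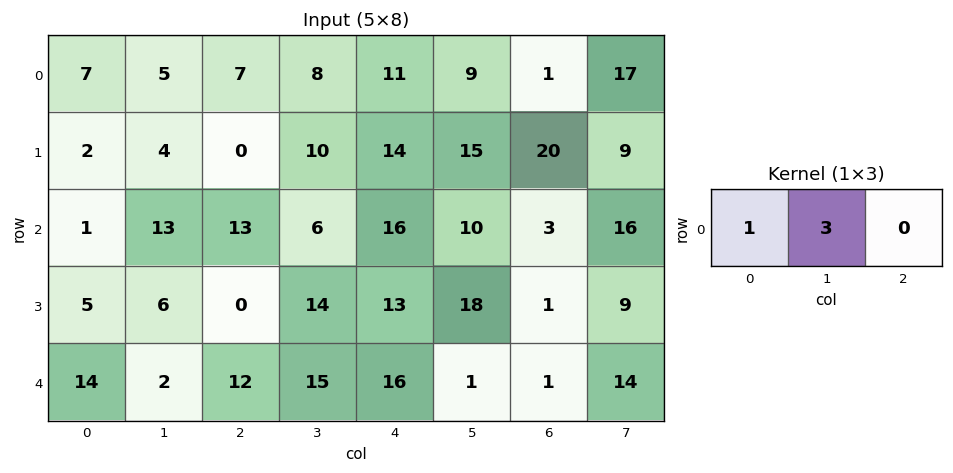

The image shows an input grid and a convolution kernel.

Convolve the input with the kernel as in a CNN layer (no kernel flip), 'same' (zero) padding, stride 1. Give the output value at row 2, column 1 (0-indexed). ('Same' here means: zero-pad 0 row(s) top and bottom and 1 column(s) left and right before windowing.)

40

The receptive field on the zero-padded input at this output position is [1 13 13]. Elementwise product with the kernel and sum: 1·1 + 13·3.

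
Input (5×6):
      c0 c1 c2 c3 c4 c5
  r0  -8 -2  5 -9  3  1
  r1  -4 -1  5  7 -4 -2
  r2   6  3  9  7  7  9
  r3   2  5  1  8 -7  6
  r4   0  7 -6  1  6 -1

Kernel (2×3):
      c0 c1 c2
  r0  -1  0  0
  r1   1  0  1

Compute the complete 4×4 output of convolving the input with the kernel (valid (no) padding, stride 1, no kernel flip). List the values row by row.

9 8 -4 14
19 11 11 9
-3 10 -15 7
-8 3 -1 -8

Output[0,0]: The receptive field on the input at this output position is [-8 -2 5 / -4 -1 5]. Elementwise product with the kernel and sum: -8·-1 + -4·1 + 5·1.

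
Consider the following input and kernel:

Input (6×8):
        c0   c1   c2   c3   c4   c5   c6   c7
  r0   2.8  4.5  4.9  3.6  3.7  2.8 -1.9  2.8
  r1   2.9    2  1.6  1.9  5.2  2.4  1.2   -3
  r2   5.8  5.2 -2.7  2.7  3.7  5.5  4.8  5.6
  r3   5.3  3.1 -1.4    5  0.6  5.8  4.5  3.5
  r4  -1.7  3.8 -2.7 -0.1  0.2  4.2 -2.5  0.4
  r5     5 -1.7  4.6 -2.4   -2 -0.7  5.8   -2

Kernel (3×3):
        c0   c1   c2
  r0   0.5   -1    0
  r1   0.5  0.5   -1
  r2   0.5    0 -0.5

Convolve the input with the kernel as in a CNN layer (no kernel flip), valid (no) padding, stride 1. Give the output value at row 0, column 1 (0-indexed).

-1.5

The receptive field on the input at this output position is [4.5 4.9 3.6 / 2 1.6 1.9 / 5.2 -2.7 2.7]. Elementwise product with the kernel and sum: 4.5·0.5 + 4.9·-1 + 2·0.5 + 1.6·0.5 + 1.9·-1 + 5.2·0.5 + 2.7·-0.5.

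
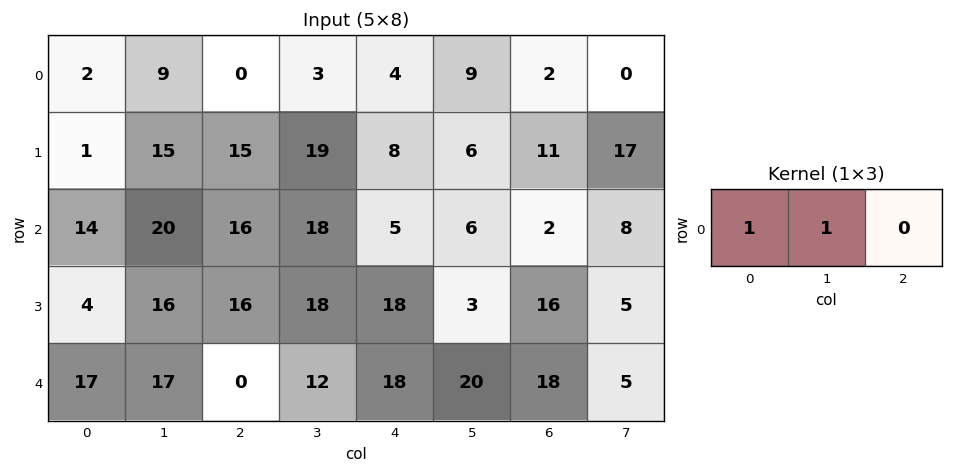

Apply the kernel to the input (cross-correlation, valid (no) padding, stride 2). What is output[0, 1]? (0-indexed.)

The receptive field on the input at this output position is [0 3 4]. Elementwise product with the kernel and sum: 0·1 + 3·1.

3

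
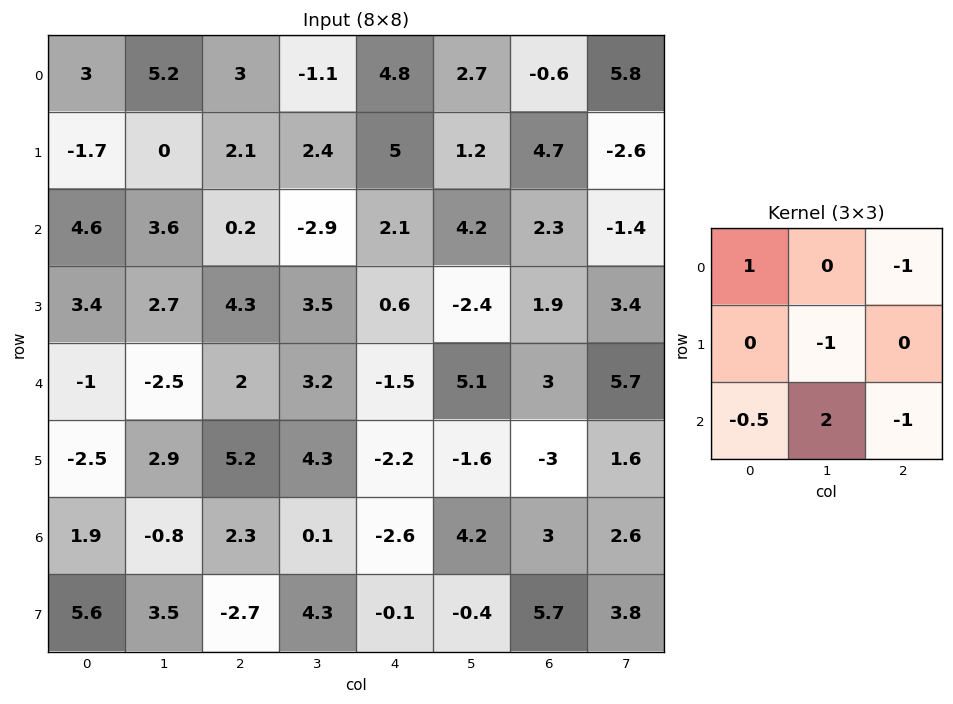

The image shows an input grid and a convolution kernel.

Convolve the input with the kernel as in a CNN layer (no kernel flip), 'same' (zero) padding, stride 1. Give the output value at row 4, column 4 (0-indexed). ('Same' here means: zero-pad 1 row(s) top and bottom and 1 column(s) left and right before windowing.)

2.45

The receptive field on the zero-padded input at this output position is [3.5 0.6 -2.4 / 3.2 -1.5 5.1 / 4.3 -2.2 -1.6]. Elementwise product with the kernel and sum: 3.5·1 + -2.4·-1 + -1.5·-1 + 4.3·-0.5 + -2.2·2 + -1.6·-1.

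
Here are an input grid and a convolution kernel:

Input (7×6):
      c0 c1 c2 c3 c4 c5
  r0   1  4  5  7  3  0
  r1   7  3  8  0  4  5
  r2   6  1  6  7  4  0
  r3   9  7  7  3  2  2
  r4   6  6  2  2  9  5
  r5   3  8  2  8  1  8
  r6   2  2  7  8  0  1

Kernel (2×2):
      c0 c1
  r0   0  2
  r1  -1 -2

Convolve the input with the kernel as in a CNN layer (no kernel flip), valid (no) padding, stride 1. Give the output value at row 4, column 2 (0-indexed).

The receptive field on the input at this output position is [2 2 / 2 8]. Elementwise product with the kernel and sum: 2·2 + 2·-1 + 8·-2.

-14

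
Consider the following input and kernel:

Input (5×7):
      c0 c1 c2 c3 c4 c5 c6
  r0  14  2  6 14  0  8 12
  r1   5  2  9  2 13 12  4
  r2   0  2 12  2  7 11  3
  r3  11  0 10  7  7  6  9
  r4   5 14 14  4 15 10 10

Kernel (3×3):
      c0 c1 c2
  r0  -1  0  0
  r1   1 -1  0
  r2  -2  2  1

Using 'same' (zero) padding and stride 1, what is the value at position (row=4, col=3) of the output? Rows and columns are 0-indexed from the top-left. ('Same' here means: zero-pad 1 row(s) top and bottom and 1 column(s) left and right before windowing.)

0

The receptive field on the zero-padded input at this output position is [10 7 7 / 14 4 15 / 0 0 0]. Elementwise product with the kernel and sum: 10·-1 + 14·1 + 4·-1 + 0·-2 + 0·2 + 0·1.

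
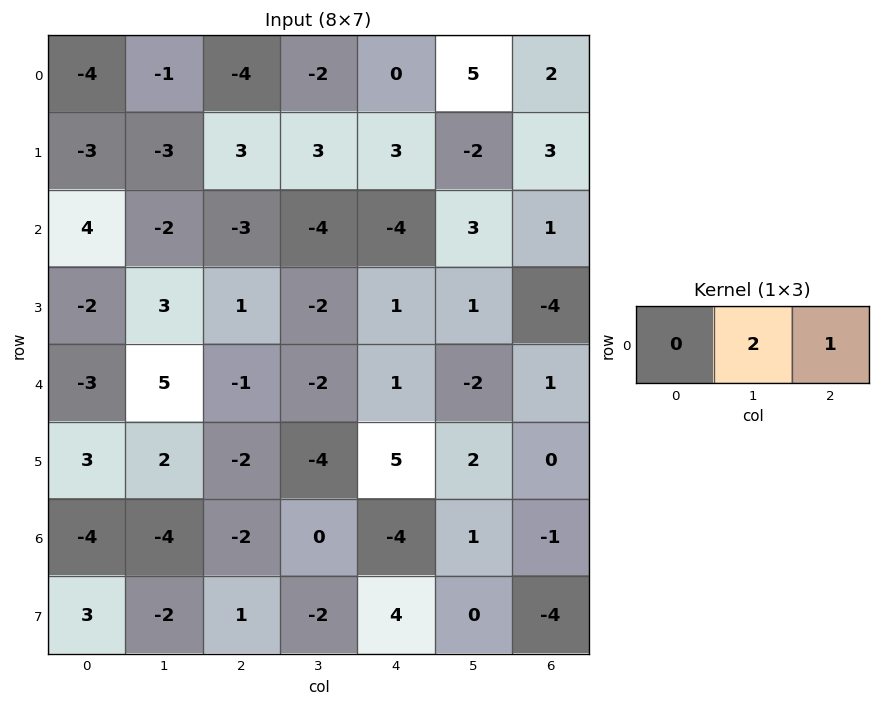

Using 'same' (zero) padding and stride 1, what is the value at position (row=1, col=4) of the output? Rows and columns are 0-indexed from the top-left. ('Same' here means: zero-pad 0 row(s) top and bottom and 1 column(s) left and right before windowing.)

The receptive field on the zero-padded input at this output position is [3 3 -2]. Elementwise product with the kernel and sum: 3·2 + -2·1.

4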